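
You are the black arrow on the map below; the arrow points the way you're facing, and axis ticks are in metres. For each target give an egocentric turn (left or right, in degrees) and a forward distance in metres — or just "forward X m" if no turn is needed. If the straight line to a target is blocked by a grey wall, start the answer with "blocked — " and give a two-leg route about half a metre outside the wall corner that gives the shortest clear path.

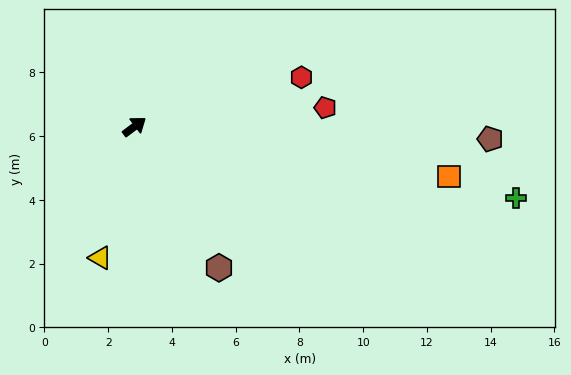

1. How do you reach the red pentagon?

turn right 31°, forward 6.0 m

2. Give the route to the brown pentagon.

turn right 39°, forward 11.2 m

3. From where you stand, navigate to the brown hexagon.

turn right 96°, forward 5.2 m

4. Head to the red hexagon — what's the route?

turn right 21°, forward 5.5 m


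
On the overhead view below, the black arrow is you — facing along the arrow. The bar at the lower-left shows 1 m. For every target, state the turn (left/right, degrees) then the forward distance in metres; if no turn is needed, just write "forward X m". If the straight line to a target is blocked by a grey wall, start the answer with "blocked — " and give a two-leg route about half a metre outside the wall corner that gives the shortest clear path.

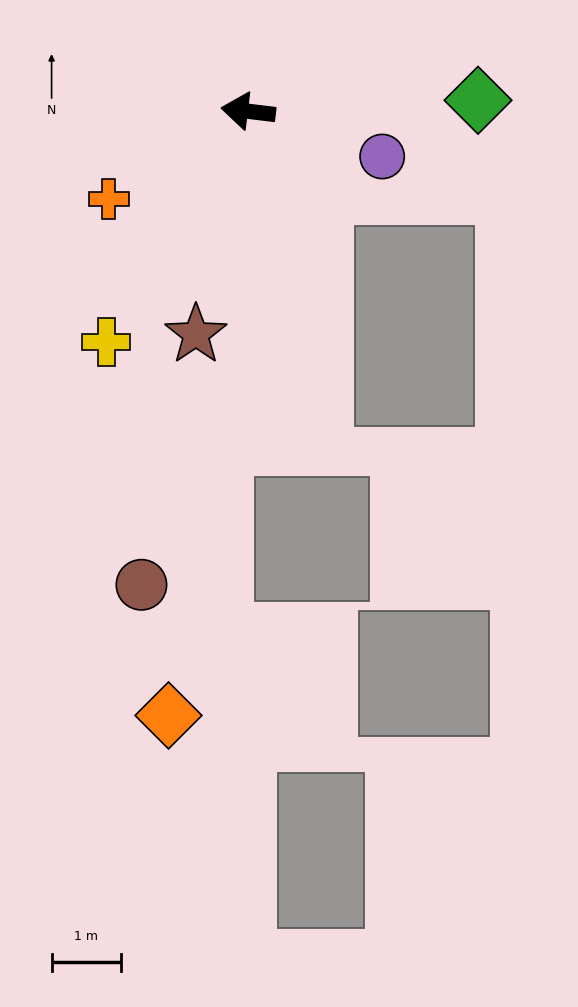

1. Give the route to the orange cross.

turn left 39°, forward 2.4 m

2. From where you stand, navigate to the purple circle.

turn left 168°, forward 2.0 m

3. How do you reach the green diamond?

turn right 170°, forward 3.3 m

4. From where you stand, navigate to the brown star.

turn left 84°, forward 3.3 m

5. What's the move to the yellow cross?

turn left 65°, forward 3.9 m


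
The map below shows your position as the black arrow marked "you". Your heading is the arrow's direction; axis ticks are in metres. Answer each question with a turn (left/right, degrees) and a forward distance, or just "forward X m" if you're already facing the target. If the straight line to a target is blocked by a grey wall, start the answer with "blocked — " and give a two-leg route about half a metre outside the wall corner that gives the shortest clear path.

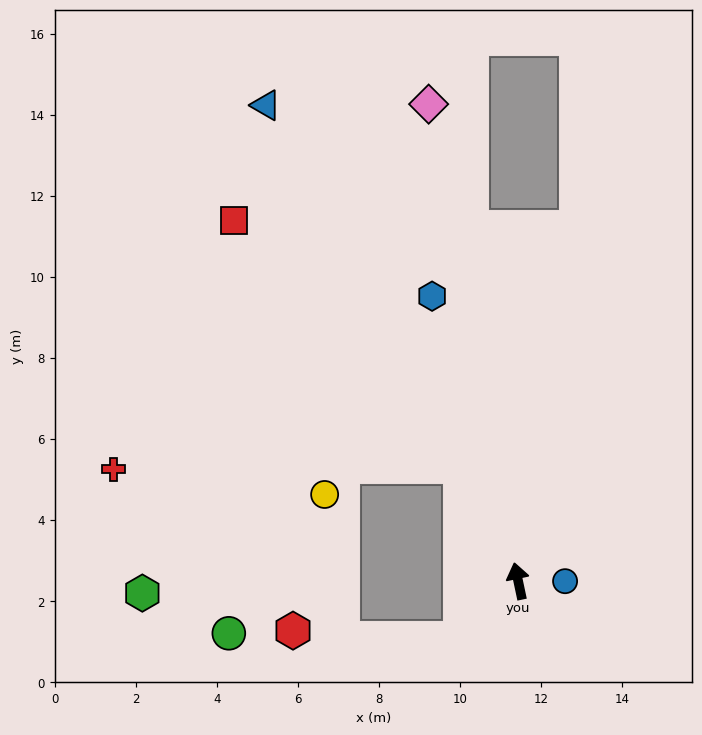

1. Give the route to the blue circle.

turn right 102°, forward 1.2 m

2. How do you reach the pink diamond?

forward 12.0 m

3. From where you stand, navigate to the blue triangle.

turn left 16°, forward 13.3 m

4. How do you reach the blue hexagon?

turn left 5°, forward 7.3 m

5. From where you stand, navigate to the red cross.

blocked — turn left 15°, forward 3.2 m, then turn left 63°, forward 8.6 m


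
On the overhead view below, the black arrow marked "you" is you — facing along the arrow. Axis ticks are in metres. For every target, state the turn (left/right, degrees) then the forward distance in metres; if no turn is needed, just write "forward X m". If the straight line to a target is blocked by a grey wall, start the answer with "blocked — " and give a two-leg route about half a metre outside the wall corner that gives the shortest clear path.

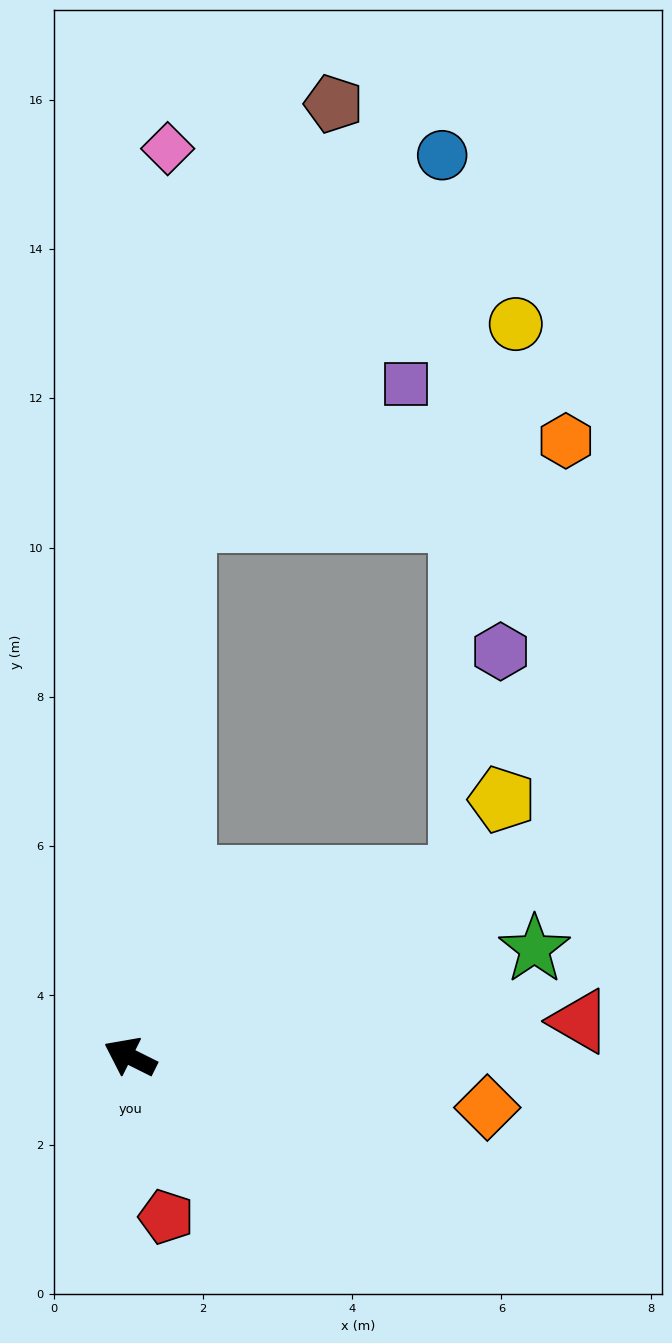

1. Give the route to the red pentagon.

turn left 129°, forward 2.2 m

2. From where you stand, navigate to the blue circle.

blocked — turn right 69°, forward 7.2 m, then turn right 30°, forward 6.0 m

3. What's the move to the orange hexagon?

blocked — turn right 69°, forward 7.2 m, then turn right 73°, forward 5.2 m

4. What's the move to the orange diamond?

turn right 162°, forward 4.8 m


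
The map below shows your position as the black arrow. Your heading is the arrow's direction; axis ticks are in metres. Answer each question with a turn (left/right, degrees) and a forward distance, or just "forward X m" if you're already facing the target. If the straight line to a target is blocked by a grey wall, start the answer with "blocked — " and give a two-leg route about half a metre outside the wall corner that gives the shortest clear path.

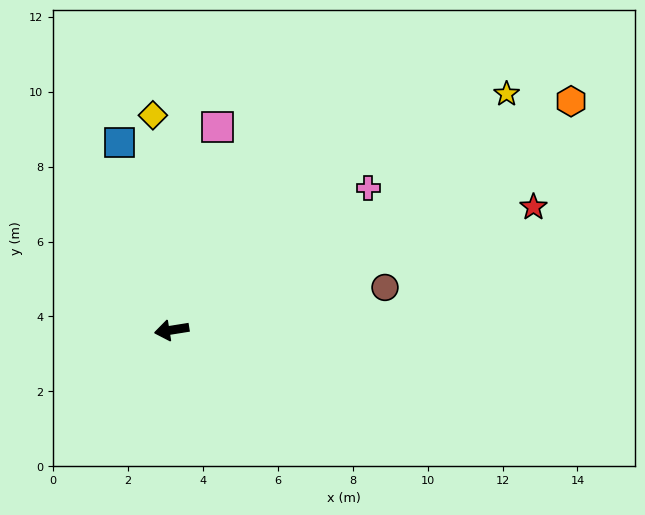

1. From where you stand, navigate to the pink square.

turn right 112°, forward 5.6 m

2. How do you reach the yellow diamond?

turn right 94°, forward 5.8 m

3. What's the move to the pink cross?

turn right 153°, forward 6.5 m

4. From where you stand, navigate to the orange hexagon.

turn right 159°, forward 12.3 m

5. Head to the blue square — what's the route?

turn right 83°, forward 5.2 m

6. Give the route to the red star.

turn right 170°, forward 10.2 m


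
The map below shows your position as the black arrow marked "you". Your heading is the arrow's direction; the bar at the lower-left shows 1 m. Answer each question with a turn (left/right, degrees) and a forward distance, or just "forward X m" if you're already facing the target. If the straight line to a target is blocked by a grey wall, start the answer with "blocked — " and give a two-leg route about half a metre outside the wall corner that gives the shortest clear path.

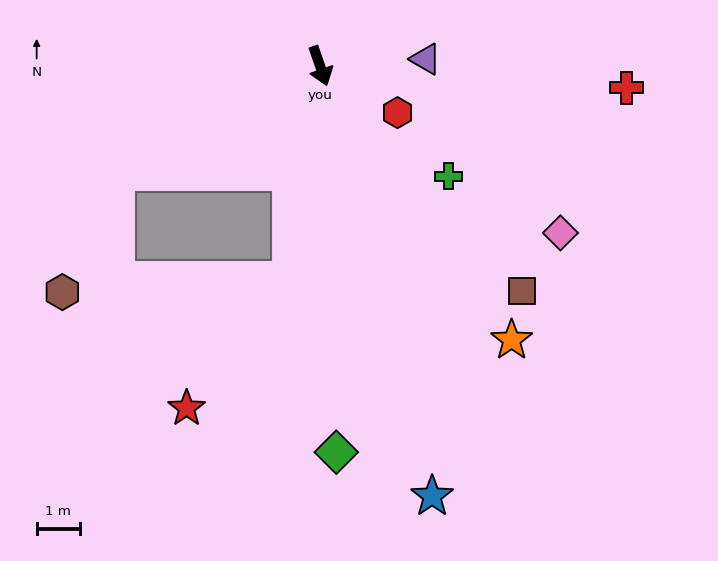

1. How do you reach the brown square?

turn left 23°, forward 7.0 m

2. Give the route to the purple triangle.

turn left 75°, forward 2.5 m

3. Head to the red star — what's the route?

blocked — turn right 27°, forward 5.0 m, then turn right 31°, forward 3.8 m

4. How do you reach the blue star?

turn right 4°, forward 10.3 m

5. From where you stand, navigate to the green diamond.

turn right 17°, forward 9.0 m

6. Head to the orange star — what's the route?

turn left 16°, forward 7.7 m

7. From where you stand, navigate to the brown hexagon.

blocked — turn right 82°, forward 5.3 m, then turn left 39°, forward 3.0 m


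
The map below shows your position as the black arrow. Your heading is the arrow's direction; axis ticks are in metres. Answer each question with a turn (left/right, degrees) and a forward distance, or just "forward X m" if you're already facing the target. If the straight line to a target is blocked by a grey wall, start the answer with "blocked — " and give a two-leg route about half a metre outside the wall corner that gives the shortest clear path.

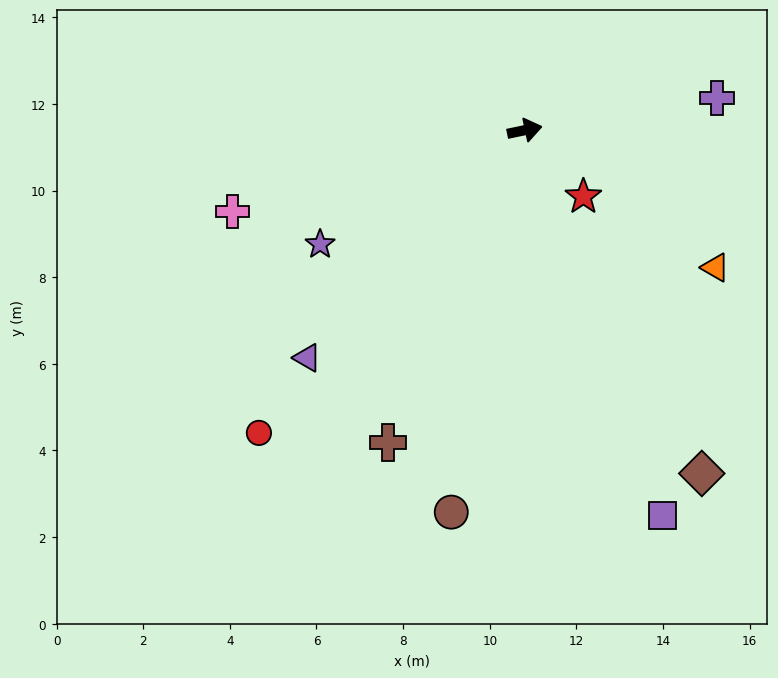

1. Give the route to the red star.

turn right 60°, forward 2.0 m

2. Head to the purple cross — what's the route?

turn right 2°, forward 4.5 m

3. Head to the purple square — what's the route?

turn right 82°, forward 9.5 m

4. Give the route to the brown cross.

turn right 125°, forward 7.9 m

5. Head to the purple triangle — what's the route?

turn right 145°, forward 7.3 m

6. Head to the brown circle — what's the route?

turn right 113°, forward 9.0 m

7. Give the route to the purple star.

turn right 163°, forward 5.4 m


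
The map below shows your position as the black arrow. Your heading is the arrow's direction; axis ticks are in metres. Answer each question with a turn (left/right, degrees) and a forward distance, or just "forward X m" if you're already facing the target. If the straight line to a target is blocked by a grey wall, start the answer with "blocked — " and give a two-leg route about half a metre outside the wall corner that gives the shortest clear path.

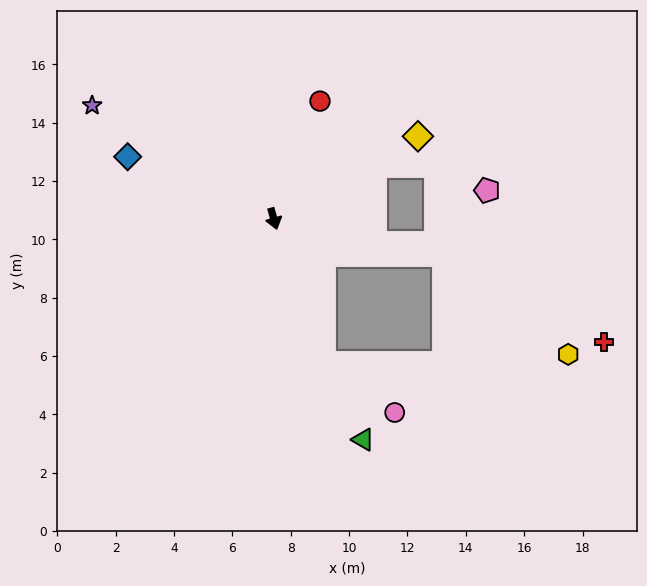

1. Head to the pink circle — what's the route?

blocked — turn left 3°, forward 5.2 m, then turn left 37°, forward 3.0 m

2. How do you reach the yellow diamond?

turn left 104°, forward 5.7 m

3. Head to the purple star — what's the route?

turn right 138°, forward 7.3 m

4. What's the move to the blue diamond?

turn right 129°, forward 5.4 m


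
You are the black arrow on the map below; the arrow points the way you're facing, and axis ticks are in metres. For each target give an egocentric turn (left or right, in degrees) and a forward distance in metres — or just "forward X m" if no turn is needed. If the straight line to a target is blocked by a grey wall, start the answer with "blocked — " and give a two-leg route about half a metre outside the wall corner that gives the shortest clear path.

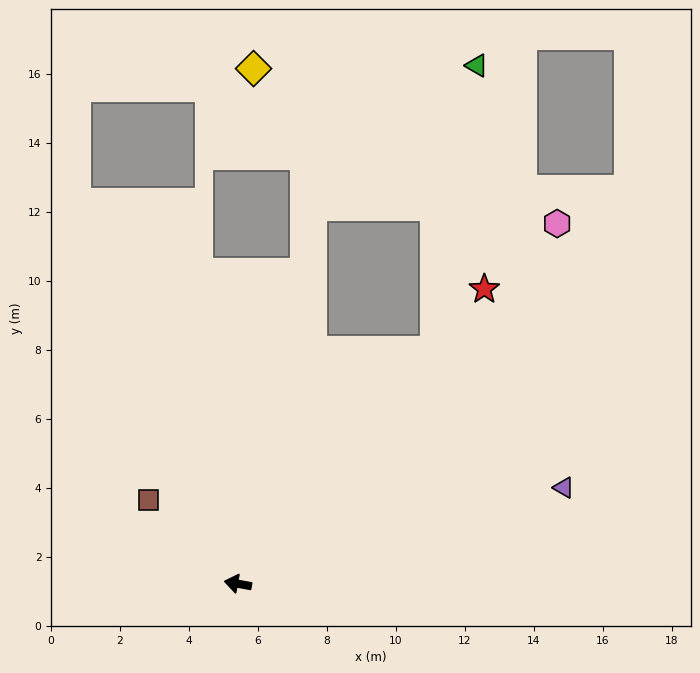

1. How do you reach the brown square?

turn right 33°, forward 3.6 m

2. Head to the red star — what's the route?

turn right 120°, forward 11.1 m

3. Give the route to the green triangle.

blocked — turn right 120°, forward 8.8 m, then turn left 32°, forward 8.4 m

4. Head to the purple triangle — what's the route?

turn right 153°, forward 9.8 m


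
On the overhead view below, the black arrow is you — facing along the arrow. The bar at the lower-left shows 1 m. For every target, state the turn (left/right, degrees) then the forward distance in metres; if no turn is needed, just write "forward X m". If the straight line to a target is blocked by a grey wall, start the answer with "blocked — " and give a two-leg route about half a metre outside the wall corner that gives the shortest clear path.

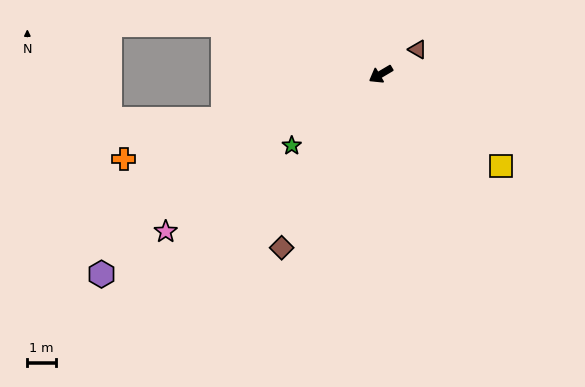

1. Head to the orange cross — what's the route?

turn right 12°, forward 9.4 m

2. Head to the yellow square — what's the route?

turn left 112°, forward 5.3 m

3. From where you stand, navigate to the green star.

turn left 8°, forward 4.0 m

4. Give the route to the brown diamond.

turn left 30°, forward 7.0 m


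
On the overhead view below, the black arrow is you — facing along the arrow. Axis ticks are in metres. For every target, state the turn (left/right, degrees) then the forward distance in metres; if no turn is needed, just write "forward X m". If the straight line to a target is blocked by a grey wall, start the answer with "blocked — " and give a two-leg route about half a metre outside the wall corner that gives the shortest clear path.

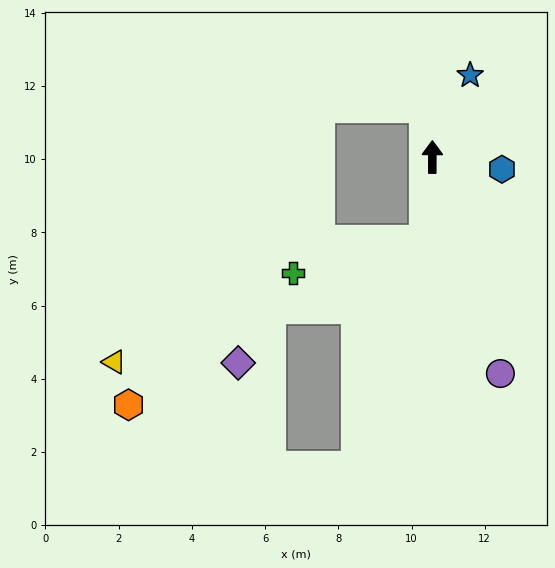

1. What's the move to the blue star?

turn right 25°, forward 2.5 m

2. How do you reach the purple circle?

turn right 162°, forward 6.2 m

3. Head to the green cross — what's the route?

blocked — turn left 175°, forward 2.3 m, then turn right 71°, forward 3.7 m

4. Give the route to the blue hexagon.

turn right 100°, forward 1.9 m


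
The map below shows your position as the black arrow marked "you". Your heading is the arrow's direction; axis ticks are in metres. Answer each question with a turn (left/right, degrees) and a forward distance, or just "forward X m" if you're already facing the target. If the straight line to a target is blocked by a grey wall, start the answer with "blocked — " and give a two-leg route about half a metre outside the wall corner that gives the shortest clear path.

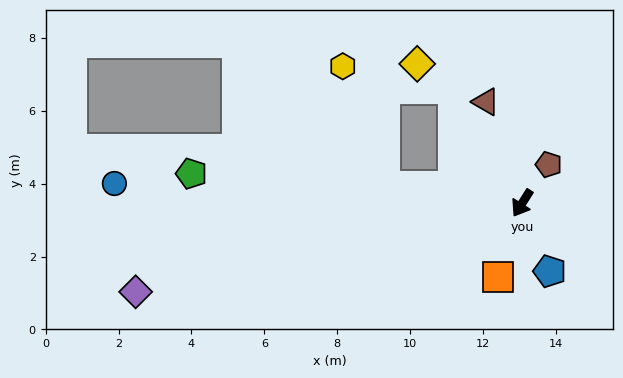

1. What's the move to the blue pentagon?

turn left 54°, forward 2.0 m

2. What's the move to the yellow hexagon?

blocked — turn right 65°, forward 3.8 m, then turn right 64°, forward 3.5 m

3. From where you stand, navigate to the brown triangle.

turn right 128°, forward 3.0 m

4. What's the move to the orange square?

turn left 14°, forward 2.1 m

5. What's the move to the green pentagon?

turn right 63°, forward 9.1 m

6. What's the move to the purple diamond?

turn right 45°, forward 10.9 m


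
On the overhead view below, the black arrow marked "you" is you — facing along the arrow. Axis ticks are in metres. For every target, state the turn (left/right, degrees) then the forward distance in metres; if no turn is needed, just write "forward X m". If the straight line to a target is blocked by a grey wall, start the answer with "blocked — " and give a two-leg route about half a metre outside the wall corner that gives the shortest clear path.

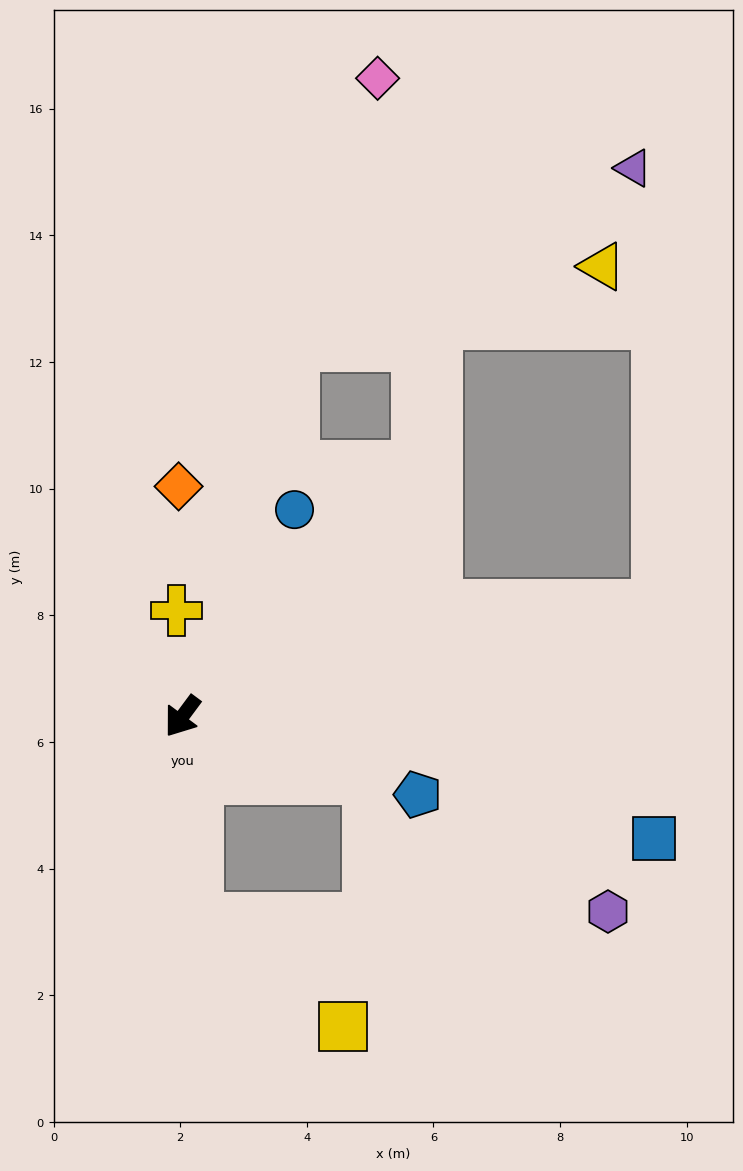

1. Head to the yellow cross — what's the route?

turn right 140°, forward 1.7 m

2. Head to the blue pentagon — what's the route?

turn left 108°, forward 3.9 m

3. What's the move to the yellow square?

blocked — turn left 40°, forward 3.2 m, then turn left 51°, forward 2.9 m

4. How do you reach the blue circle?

turn right 172°, forward 3.7 m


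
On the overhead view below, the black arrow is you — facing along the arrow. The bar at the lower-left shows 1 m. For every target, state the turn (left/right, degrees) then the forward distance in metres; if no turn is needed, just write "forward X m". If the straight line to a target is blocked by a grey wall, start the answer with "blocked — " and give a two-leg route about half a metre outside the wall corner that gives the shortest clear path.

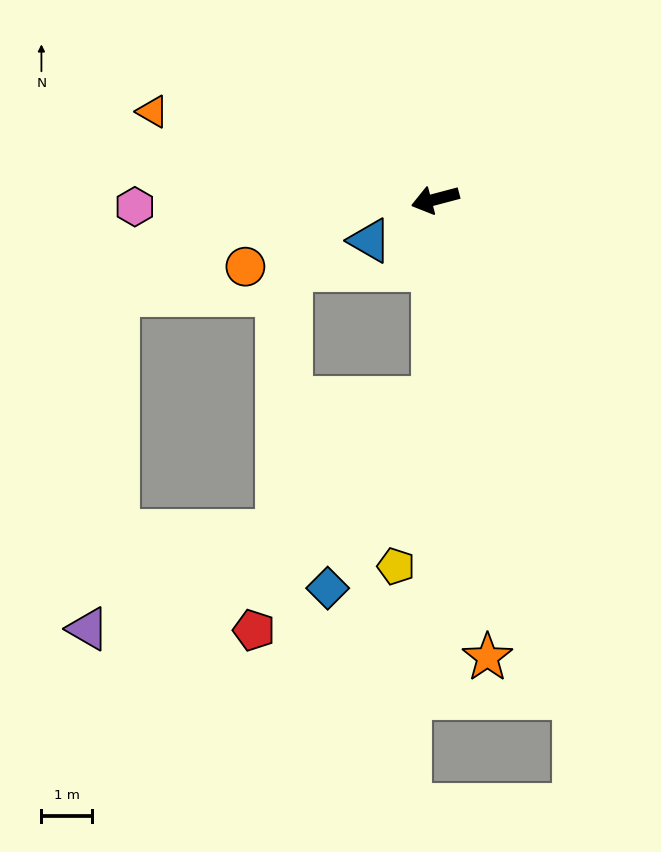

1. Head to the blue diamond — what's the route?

blocked — turn left 74°, forward 3.9 m, then turn right 28°, forward 4.3 m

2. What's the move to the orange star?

turn left 82°, forward 9.0 m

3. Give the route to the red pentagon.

blocked — turn left 74°, forward 3.9 m, then turn right 36°, forward 5.7 m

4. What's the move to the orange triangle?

turn right 32°, forward 5.8 m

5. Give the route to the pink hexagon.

turn right 13°, forward 5.9 m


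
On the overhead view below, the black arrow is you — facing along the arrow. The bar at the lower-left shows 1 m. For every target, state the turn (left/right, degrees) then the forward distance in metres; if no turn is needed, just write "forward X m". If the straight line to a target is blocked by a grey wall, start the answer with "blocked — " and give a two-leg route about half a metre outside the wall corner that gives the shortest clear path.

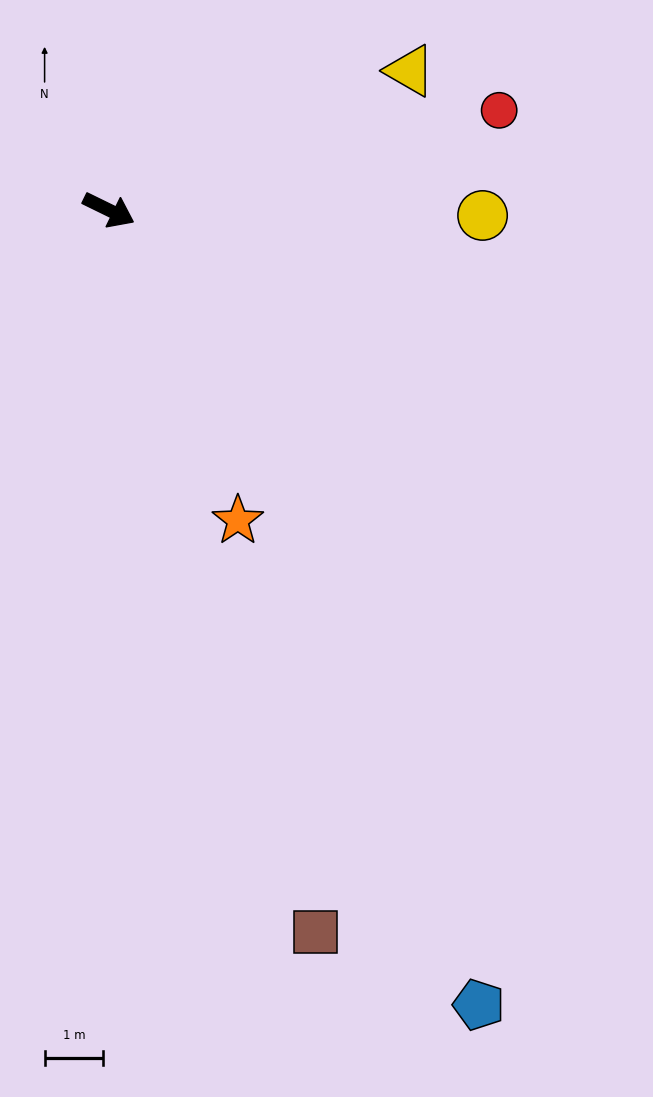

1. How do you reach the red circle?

turn left 40°, forward 6.8 m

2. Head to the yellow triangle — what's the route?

turn left 51°, forward 5.6 m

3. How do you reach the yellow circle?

turn left 25°, forward 6.3 m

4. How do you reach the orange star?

turn right 41°, forward 5.7 m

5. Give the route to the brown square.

turn right 48°, forward 12.8 m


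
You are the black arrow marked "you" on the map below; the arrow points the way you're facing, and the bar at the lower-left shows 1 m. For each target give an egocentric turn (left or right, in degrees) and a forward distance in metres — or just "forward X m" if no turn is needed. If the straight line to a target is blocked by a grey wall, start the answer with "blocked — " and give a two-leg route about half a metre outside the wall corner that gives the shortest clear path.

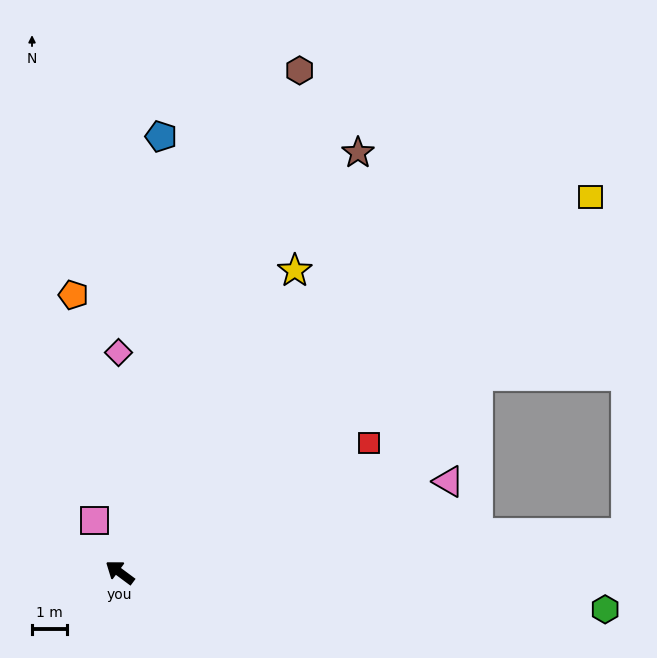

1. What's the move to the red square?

turn right 116°, forward 8.1 m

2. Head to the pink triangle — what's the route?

turn right 128°, forward 9.8 m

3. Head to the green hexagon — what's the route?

turn right 148°, forward 14.0 m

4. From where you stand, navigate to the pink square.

turn right 27°, forward 1.7 m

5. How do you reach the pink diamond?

turn right 53°, forward 6.3 m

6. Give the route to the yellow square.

turn right 105°, forward 17.3 m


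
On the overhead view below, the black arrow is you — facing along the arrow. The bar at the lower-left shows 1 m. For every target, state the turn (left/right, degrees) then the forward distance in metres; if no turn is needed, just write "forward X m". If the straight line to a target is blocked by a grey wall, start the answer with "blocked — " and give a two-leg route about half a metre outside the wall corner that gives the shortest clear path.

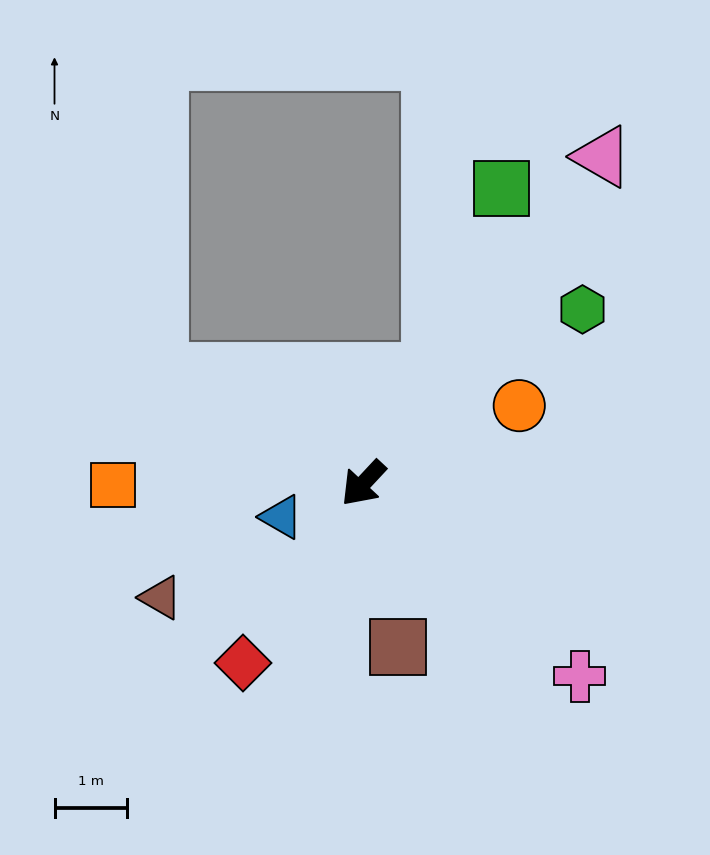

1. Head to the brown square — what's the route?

turn left 55°, forward 2.3 m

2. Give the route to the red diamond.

turn left 9°, forward 3.0 m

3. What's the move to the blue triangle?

turn right 25°, forward 1.2 m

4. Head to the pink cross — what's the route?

turn left 91°, forward 4.0 m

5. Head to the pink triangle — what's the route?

turn right 173°, forward 5.6 m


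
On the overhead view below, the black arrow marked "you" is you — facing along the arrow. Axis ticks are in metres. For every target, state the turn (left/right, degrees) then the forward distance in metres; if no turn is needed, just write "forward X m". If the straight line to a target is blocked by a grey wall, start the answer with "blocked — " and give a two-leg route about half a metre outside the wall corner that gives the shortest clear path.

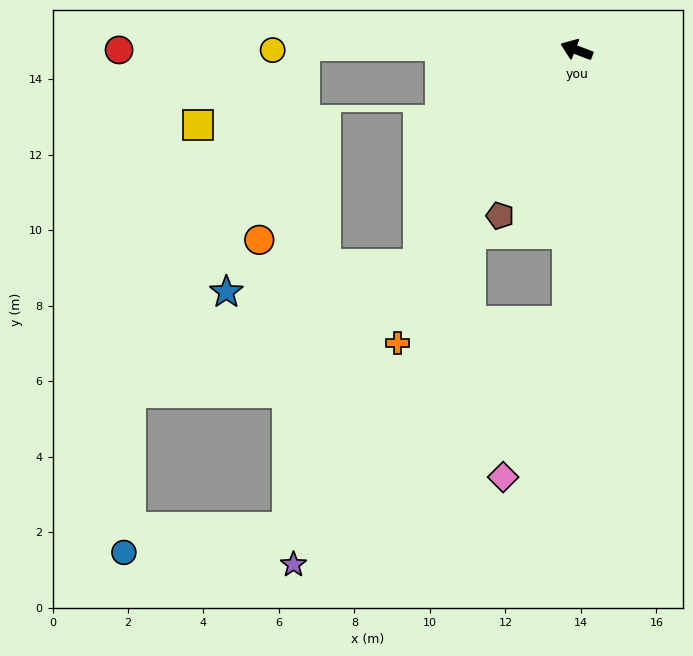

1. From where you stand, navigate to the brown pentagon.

turn left 86°, forward 4.8 m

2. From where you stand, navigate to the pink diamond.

blocked — turn left 109°, forward 7.2 m, then turn right 21°, forward 4.5 m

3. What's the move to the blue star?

blocked — turn left 75°, forward 7.1 m, then turn right 46°, forward 5.2 m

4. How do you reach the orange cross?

turn left 80°, forward 9.1 m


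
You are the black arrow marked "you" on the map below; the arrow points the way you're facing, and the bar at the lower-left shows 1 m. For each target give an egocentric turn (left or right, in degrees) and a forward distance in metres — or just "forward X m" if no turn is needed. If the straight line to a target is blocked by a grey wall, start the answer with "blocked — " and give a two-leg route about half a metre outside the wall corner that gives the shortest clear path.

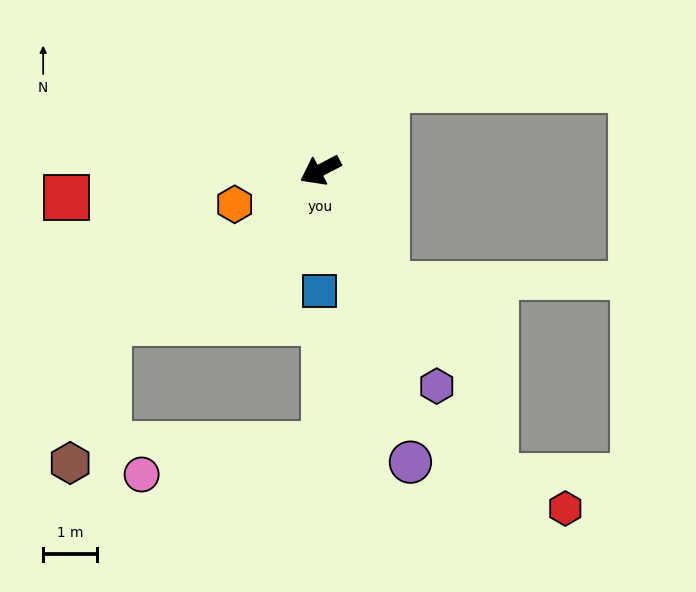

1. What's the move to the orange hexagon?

turn right 6°, forward 1.7 m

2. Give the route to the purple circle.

turn left 80°, forward 5.7 m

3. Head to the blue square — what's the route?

turn left 62°, forward 2.2 m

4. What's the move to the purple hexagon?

turn left 91°, forward 4.6 m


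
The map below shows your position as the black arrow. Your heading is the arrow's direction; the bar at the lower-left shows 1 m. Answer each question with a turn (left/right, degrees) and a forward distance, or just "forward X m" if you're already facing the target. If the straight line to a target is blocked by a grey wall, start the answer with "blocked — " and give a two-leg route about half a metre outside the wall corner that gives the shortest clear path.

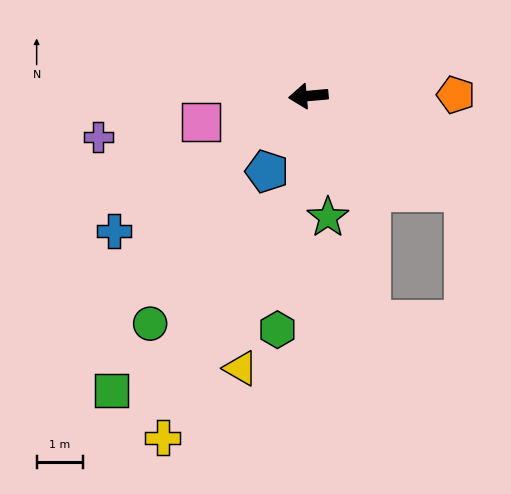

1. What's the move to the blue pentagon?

turn left 56°, forward 1.9 m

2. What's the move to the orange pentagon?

turn left 175°, forward 3.2 m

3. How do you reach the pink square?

turn left 8°, forward 2.4 m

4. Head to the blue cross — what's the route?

turn left 30°, forward 5.1 m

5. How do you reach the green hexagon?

turn left 77°, forward 5.1 m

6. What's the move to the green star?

turn left 94°, forward 2.7 m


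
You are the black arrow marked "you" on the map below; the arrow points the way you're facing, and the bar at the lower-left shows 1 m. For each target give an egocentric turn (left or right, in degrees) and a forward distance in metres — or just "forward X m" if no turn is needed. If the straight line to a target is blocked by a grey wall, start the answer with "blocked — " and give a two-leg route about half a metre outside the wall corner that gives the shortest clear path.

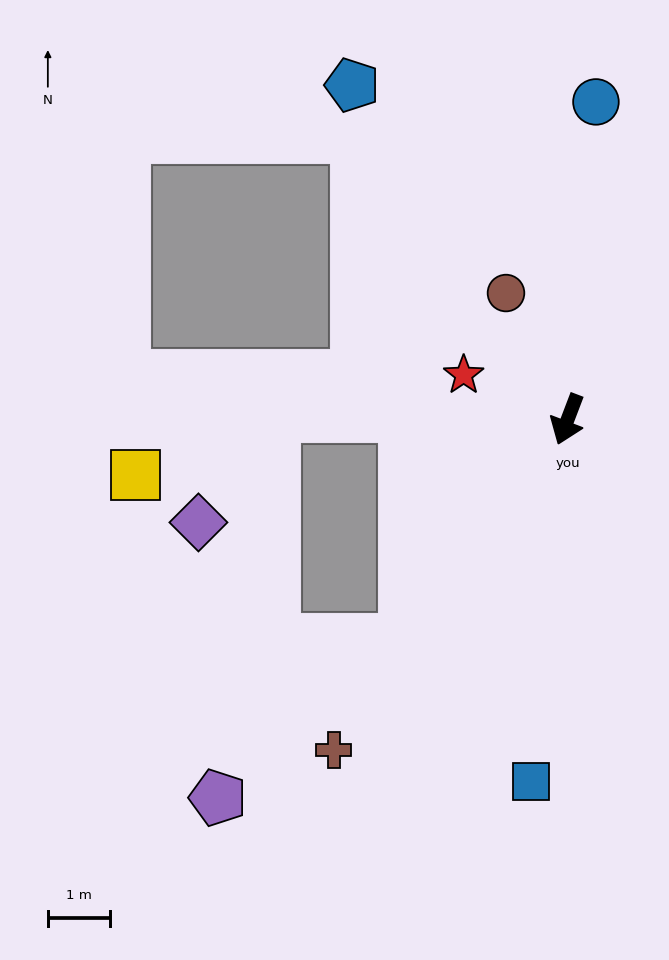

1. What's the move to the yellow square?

blocked — turn right 70°, forward 4.7 m, then turn left 24°, forward 2.4 m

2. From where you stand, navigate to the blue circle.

turn right 164°, forward 5.1 m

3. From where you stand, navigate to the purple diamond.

blocked — turn right 70°, forward 4.7 m, then turn left 56°, forward 2.1 m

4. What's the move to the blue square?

turn left 15°, forward 5.9 m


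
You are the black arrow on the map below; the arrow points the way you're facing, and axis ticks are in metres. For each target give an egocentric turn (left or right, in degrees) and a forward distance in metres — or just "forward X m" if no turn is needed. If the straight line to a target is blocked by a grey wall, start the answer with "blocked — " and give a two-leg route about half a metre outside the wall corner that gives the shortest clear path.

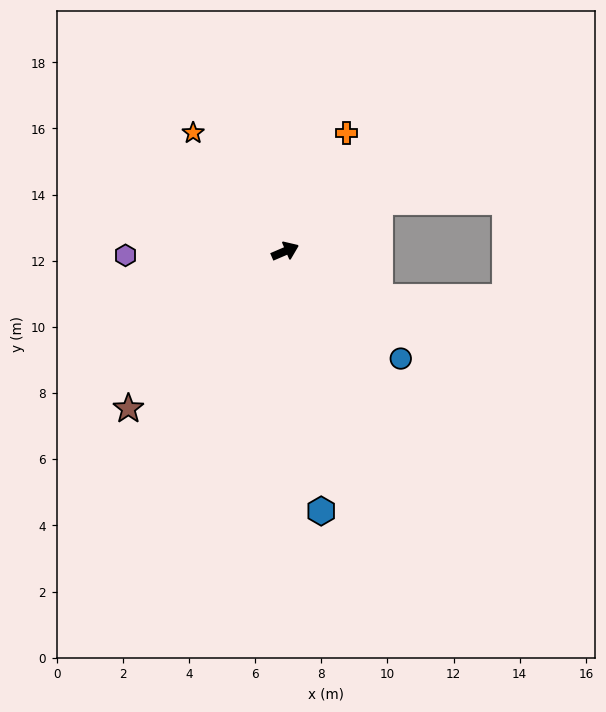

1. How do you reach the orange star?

turn left 105°, forward 4.5 m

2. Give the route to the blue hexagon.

turn right 105°, forward 7.9 m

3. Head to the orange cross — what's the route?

turn left 39°, forward 4.0 m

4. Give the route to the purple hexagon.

turn left 158°, forward 4.8 m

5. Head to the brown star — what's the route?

turn right 158°, forward 6.7 m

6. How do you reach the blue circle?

turn right 66°, forward 4.8 m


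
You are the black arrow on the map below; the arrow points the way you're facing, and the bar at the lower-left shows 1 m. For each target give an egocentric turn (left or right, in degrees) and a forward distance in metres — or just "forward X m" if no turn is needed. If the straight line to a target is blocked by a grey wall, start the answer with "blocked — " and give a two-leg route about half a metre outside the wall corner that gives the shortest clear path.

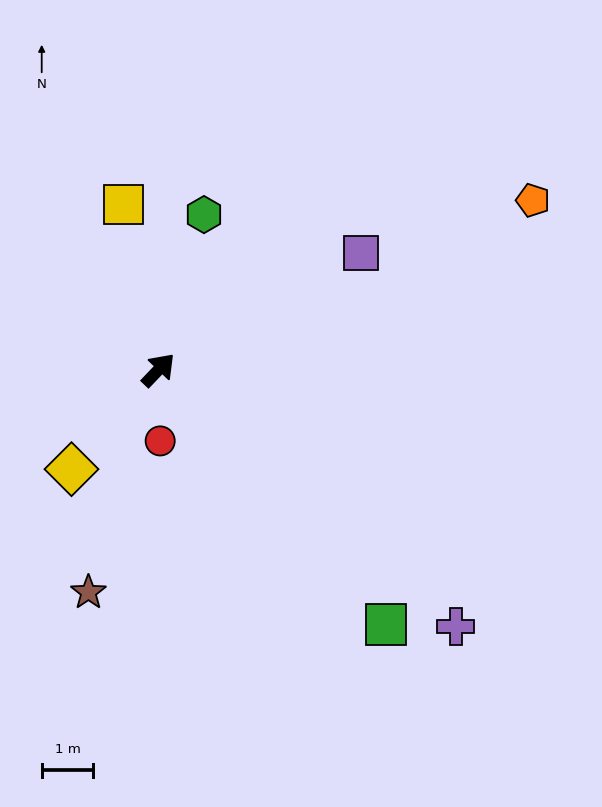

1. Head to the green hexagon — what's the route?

turn left 27°, forward 3.1 m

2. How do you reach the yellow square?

turn left 56°, forward 3.3 m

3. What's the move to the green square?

turn right 95°, forward 6.6 m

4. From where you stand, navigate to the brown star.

turn right 154°, forward 4.5 m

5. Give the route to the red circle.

turn right 135°, forward 1.4 m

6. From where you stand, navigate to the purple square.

turn right 16°, forward 4.5 m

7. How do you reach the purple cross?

turn right 87°, forward 7.6 m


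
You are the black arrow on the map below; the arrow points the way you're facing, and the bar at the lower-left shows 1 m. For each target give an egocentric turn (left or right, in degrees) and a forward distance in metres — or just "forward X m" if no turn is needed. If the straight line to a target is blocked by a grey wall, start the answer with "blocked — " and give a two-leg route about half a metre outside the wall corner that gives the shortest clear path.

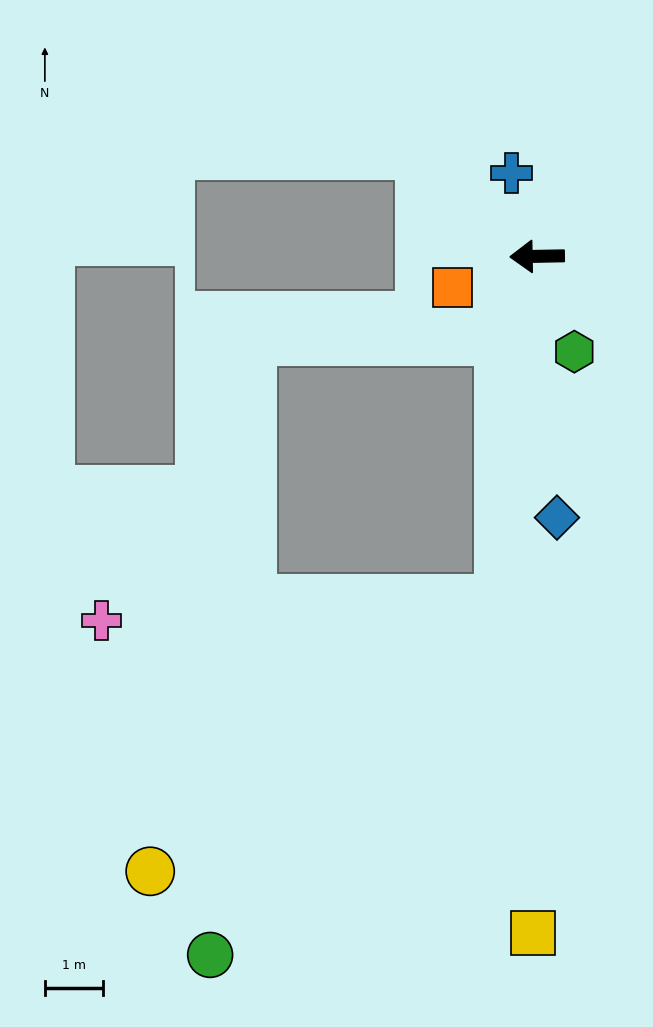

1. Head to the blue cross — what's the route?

turn right 74°, forward 1.5 m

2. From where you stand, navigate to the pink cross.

blocked — turn left 83°, forward 5.9 m, then turn right 81°, forward 6.9 m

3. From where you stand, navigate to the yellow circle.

blocked — turn left 83°, forward 5.9 m, then turn right 46°, forward 7.6 m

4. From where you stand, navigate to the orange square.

turn left 19°, forward 1.6 m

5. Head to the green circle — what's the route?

blocked — turn left 83°, forward 5.9 m, then turn right 33°, forward 7.9 m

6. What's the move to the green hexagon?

turn left 110°, forward 1.8 m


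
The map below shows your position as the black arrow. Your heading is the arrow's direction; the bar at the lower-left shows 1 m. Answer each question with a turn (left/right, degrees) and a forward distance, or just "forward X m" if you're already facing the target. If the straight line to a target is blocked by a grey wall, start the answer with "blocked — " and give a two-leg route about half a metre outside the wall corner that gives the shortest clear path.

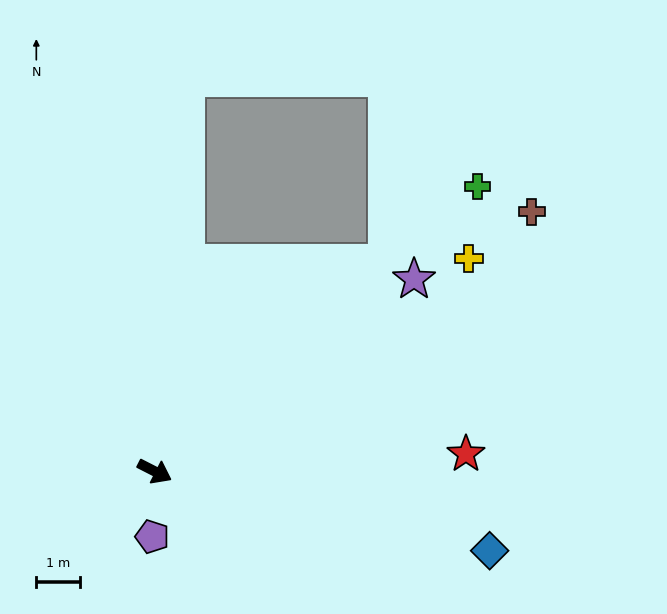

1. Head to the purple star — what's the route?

turn left 64°, forward 7.4 m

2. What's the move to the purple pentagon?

turn right 65°, forward 1.5 m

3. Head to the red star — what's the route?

turn left 30°, forward 7.1 m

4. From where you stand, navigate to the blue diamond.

turn left 14°, forward 7.9 m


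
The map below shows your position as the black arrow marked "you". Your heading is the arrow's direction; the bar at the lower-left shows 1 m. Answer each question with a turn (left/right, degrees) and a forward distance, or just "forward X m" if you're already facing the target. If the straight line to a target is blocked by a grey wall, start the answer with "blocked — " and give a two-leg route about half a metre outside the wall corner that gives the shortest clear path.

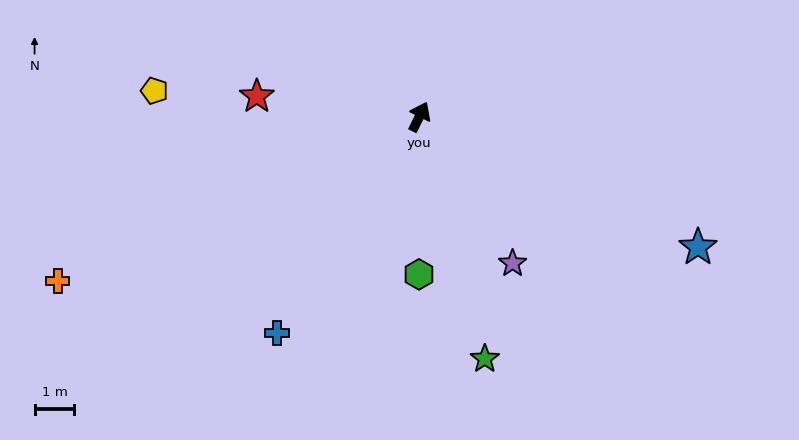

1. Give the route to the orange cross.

turn left 141°, forward 10.0 m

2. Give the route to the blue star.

turn right 89°, forward 7.7 m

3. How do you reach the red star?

turn left 109°, forward 4.1 m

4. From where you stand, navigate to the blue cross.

turn left 173°, forward 6.5 m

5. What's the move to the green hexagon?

turn right 154°, forward 4.0 m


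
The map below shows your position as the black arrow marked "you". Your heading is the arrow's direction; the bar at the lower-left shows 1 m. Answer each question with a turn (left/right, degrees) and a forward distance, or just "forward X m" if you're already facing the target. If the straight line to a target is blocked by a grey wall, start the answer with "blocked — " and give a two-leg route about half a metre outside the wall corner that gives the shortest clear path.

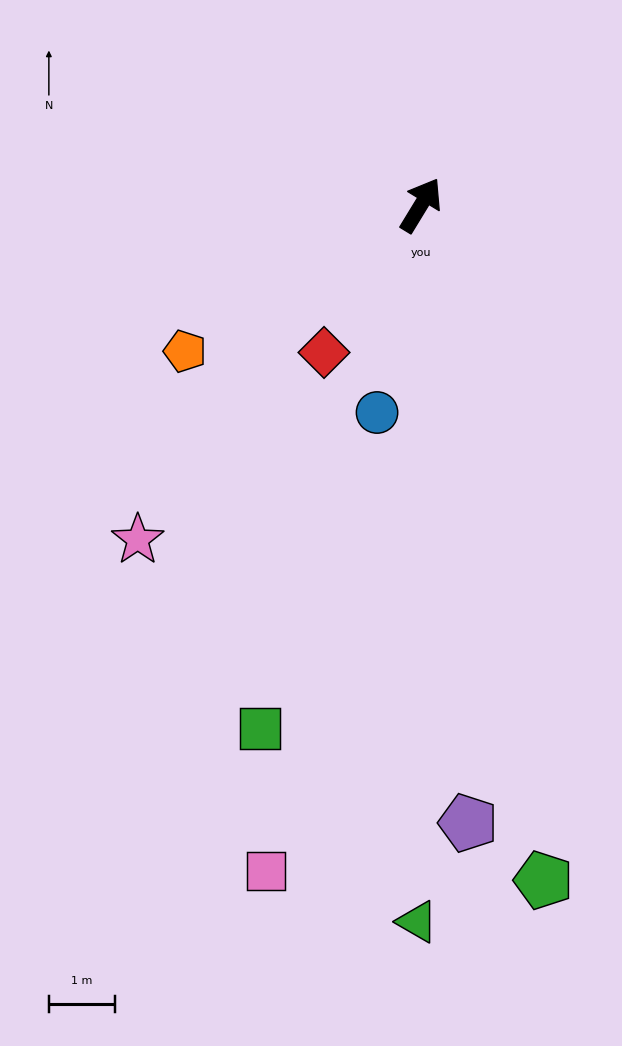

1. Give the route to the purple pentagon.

turn right 144°, forward 9.3 m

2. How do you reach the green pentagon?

turn right 138°, forward 10.3 m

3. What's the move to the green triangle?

turn right 149°, forward 10.8 m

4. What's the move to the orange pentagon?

turn left 153°, forward 4.2 m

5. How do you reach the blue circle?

turn right 161°, forward 3.2 m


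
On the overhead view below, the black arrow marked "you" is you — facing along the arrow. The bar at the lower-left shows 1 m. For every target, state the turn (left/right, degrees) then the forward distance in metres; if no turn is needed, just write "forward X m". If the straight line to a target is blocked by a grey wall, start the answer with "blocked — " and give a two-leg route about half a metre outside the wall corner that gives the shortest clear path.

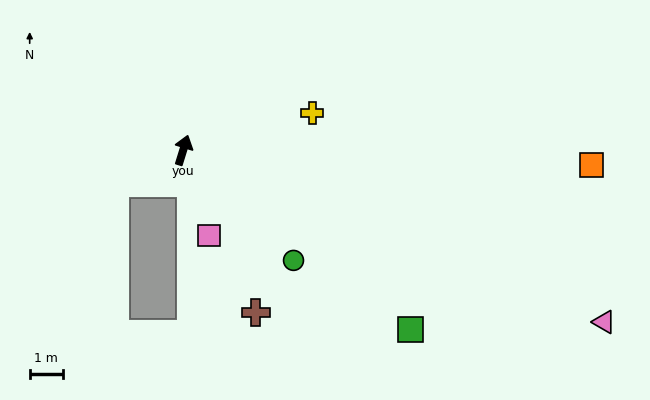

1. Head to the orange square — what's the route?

turn right 75°, forward 12.4 m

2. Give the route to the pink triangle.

turn right 95°, forward 13.8 m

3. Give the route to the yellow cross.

turn right 57°, forward 4.1 m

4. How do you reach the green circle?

turn right 118°, forward 4.7 m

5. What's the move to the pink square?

turn right 146°, forward 2.7 m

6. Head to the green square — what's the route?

turn right 111°, forward 8.8 m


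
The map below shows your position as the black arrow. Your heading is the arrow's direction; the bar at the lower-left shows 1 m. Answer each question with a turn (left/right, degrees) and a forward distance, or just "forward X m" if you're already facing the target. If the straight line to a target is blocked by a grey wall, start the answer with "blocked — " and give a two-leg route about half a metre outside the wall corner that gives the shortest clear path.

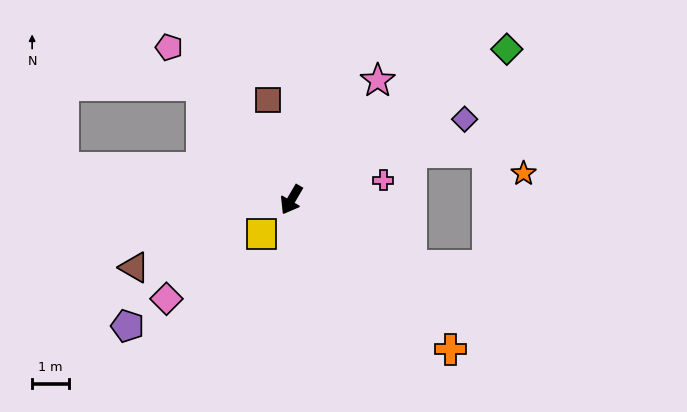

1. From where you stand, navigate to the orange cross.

turn left 77°, forward 6.0 m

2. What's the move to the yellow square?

turn right 11°, forward 1.3 m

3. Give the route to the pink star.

turn left 174°, forward 4.0 m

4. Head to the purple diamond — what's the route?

turn left 145°, forward 5.2 m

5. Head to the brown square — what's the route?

turn right 136°, forward 2.8 m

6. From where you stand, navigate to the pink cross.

turn left 132°, forward 2.6 m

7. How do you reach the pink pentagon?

turn right 111°, forward 5.3 m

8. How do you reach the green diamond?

turn left 155°, forward 7.2 m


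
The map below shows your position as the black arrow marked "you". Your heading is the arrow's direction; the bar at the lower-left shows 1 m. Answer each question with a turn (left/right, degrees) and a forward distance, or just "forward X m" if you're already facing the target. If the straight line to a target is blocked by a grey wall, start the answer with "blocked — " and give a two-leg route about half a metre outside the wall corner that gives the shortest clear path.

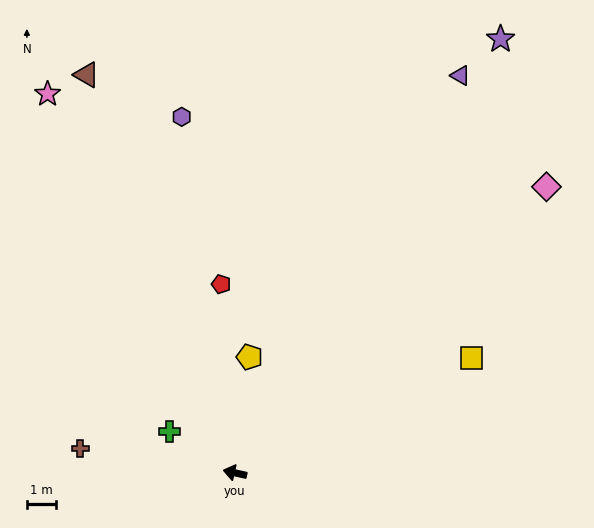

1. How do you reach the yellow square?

turn right 142°, forward 9.0 m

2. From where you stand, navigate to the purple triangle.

turn right 107°, forward 15.7 m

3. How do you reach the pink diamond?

turn right 125°, forward 14.5 m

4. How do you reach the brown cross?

turn left 4°, forward 5.4 m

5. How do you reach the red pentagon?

turn right 73°, forward 6.5 m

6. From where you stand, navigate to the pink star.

turn right 51°, forward 14.5 m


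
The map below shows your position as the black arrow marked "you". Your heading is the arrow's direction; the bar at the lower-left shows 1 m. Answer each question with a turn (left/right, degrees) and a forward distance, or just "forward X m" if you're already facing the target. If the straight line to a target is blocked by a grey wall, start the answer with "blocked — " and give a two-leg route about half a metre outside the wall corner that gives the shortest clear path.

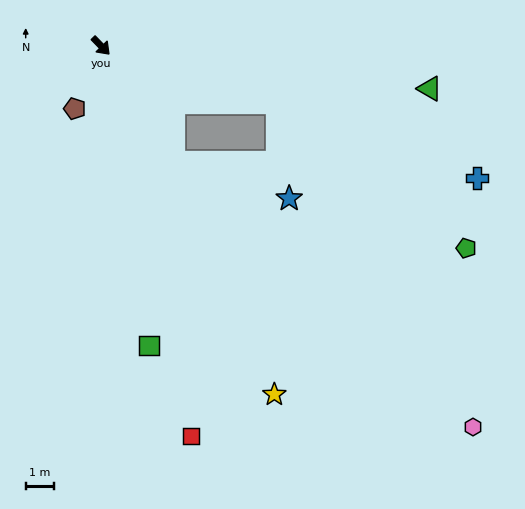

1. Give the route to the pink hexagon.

blocked — turn right 13°, forward 4.9 m, then turn left 17°, forward 14.2 m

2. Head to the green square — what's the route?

turn right 35°, forward 10.8 m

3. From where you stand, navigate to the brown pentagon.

turn right 67°, forward 2.4 m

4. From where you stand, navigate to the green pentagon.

blocked — turn left 28°, forward 6.6 m, then turn right 20°, forward 8.5 m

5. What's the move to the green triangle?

turn left 38°, forward 11.8 m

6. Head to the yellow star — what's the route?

turn right 18°, forward 13.9 m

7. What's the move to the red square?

turn right 31°, forward 14.3 m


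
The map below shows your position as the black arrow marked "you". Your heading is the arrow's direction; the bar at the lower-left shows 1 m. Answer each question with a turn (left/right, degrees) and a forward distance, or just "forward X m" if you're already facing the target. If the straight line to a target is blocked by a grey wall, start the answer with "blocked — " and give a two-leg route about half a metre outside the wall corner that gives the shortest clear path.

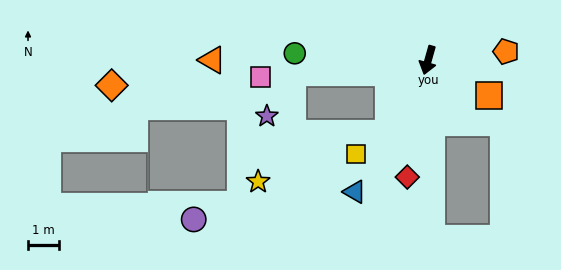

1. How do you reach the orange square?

turn left 76°, forward 2.3 m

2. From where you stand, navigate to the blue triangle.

turn right 13°, forward 4.9 m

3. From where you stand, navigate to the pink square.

turn right 69°, forward 5.4 m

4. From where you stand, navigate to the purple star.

blocked — turn right 69°, forward 4.4 m, then turn left 53°, forward 1.6 m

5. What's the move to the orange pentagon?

turn left 112°, forward 2.5 m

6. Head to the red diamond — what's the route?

turn left 6°, forward 3.8 m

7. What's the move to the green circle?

turn right 77°, forward 4.3 m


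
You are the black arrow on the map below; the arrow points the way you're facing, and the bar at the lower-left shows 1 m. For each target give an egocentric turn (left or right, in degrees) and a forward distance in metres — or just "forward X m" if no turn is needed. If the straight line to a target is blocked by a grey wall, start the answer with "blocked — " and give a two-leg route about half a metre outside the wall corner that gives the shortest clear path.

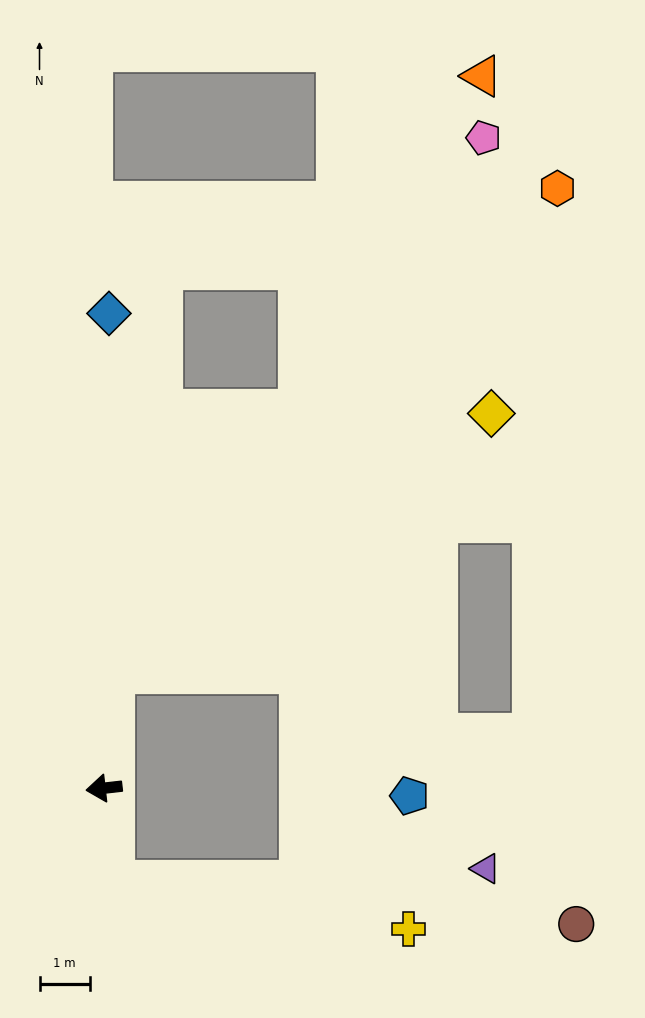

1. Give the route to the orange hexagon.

blocked — turn right 101°, forward 2.3 m, then turn right 38°, forward 13.0 m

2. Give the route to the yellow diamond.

blocked — turn right 101°, forward 2.3 m, then turn right 51°, forward 9.1 m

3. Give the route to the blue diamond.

turn right 97°, forward 9.4 m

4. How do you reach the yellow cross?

blocked — turn left 89°, forward 1.9 m, then turn left 76°, forward 5.9 m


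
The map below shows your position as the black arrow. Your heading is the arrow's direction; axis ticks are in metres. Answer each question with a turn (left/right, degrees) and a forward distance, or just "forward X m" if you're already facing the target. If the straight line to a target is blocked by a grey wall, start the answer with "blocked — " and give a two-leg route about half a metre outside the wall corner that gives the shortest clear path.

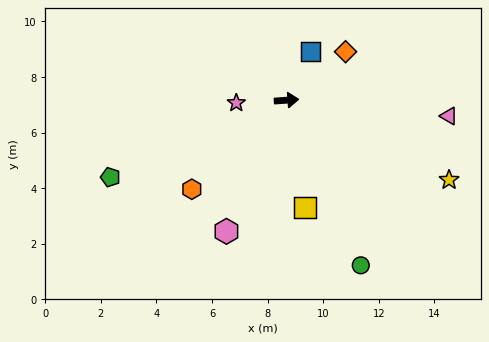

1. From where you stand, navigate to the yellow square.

turn right 84°, forward 3.9 m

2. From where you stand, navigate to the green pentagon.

turn right 161°, forward 6.9 m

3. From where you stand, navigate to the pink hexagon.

turn right 119°, forward 5.2 m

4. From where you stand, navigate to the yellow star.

turn right 30°, forward 6.5 m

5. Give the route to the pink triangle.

turn right 10°, forward 5.9 m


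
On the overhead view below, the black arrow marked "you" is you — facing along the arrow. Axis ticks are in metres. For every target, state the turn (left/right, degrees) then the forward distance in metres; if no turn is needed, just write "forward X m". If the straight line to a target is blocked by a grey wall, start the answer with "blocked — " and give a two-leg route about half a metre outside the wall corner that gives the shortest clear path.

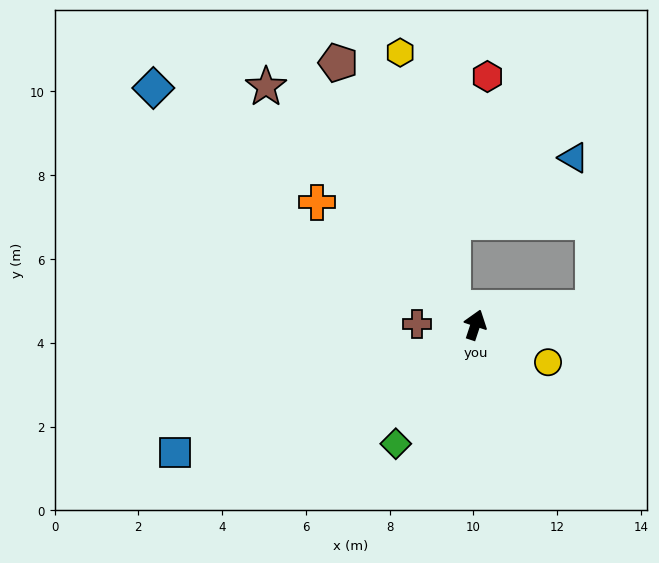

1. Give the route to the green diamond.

turn left 164°, forward 3.4 m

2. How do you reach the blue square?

turn left 131°, forward 7.8 m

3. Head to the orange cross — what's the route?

turn left 71°, forward 4.8 m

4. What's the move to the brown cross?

turn left 107°, forward 1.4 m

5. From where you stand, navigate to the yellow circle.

turn right 99°, forward 2.0 m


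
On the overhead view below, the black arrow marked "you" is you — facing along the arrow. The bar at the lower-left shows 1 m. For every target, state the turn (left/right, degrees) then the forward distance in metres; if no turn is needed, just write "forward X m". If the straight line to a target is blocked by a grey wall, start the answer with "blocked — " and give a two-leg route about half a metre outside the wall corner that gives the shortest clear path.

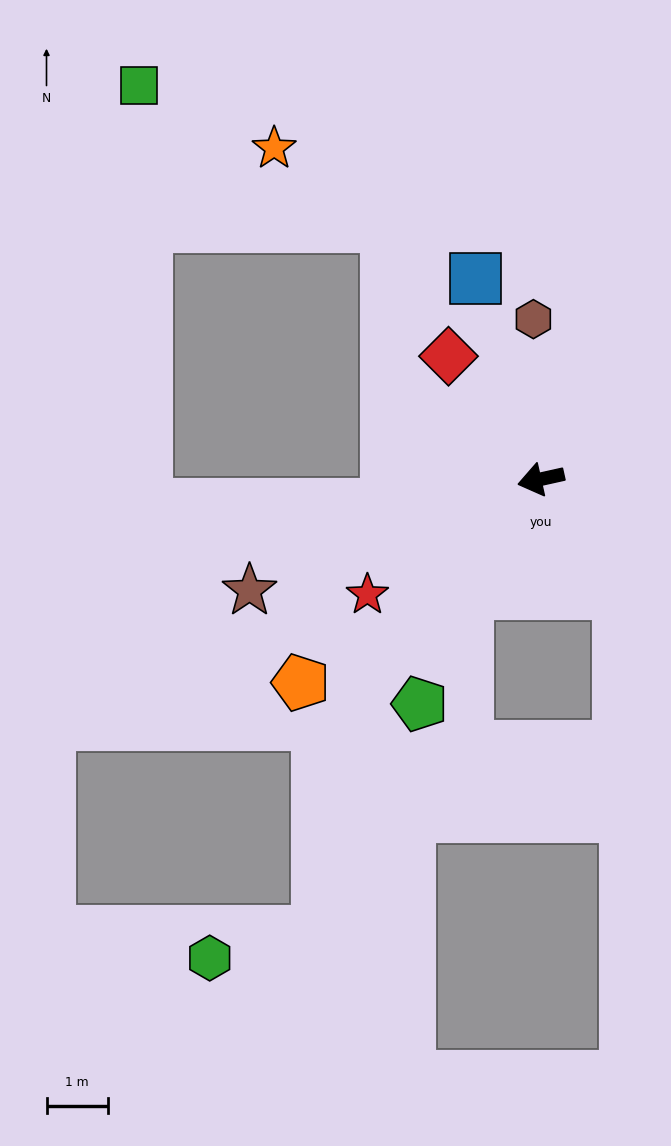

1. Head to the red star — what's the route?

turn left 21°, forward 3.4 m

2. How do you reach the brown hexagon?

turn right 100°, forward 2.6 m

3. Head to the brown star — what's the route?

turn left 8°, forward 5.1 m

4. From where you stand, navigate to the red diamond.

turn right 66°, forward 2.5 m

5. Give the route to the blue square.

turn right 85°, forward 3.4 m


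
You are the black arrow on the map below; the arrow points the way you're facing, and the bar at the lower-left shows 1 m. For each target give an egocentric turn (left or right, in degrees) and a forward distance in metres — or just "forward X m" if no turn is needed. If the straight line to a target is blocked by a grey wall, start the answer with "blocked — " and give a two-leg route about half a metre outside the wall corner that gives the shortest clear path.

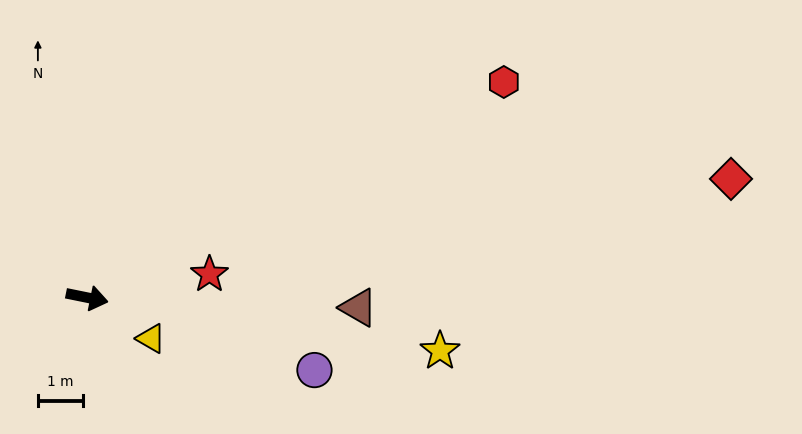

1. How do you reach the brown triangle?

turn left 9°, forward 6.1 m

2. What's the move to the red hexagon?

turn left 39°, forward 10.5 m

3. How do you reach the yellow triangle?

turn right 21°, forward 1.7 m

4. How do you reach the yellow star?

turn left 3°, forward 8.0 m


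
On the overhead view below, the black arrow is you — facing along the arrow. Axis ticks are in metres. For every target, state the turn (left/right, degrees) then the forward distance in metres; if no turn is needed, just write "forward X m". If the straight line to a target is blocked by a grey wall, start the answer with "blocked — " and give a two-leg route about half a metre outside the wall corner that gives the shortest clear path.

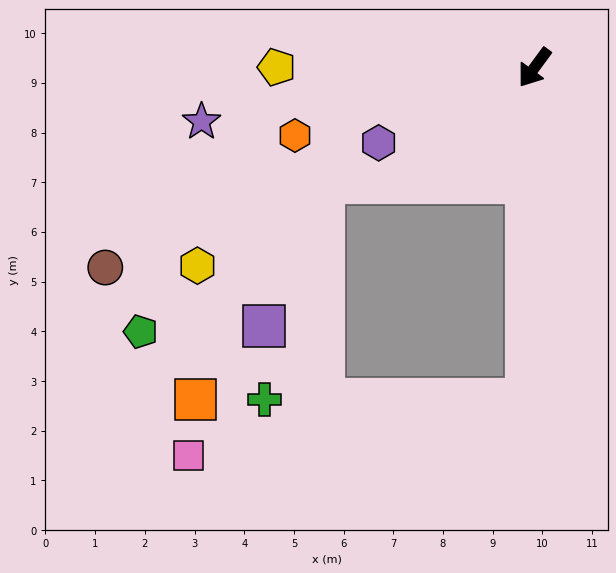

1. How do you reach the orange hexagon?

turn right 38°, forward 5.0 m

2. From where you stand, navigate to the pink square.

blocked — turn left 35°, forward 6.7 m, then turn right 79°, forward 6.9 m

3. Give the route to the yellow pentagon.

turn right 54°, forward 5.2 m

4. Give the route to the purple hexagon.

turn right 28°, forward 3.5 m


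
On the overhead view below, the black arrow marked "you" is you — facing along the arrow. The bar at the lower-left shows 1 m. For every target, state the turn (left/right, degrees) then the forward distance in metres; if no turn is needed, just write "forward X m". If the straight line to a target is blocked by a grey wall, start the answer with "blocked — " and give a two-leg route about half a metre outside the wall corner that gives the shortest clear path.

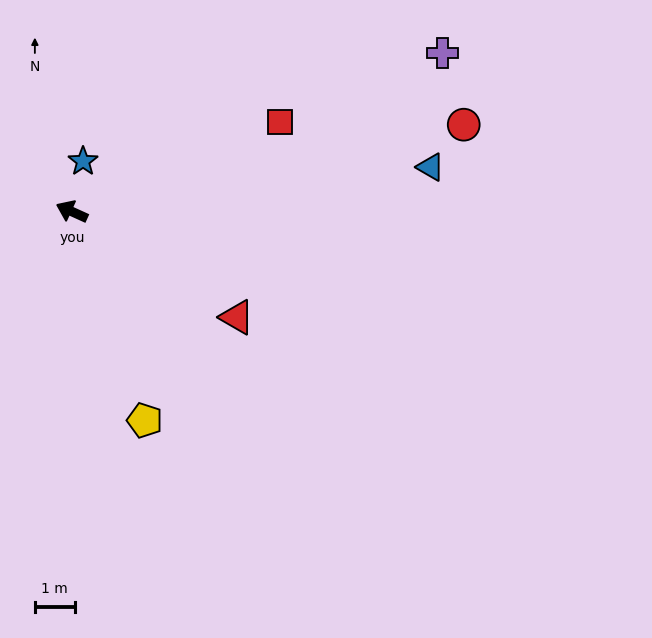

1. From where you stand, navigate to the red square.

turn right 132°, forward 5.7 m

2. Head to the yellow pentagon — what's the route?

turn left 134°, forward 5.6 m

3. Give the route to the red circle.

turn right 143°, forward 10.1 m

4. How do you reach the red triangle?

turn left 172°, forward 4.9 m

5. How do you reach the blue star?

turn right 78°, forward 1.3 m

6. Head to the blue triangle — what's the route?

turn right 149°, forward 9.1 m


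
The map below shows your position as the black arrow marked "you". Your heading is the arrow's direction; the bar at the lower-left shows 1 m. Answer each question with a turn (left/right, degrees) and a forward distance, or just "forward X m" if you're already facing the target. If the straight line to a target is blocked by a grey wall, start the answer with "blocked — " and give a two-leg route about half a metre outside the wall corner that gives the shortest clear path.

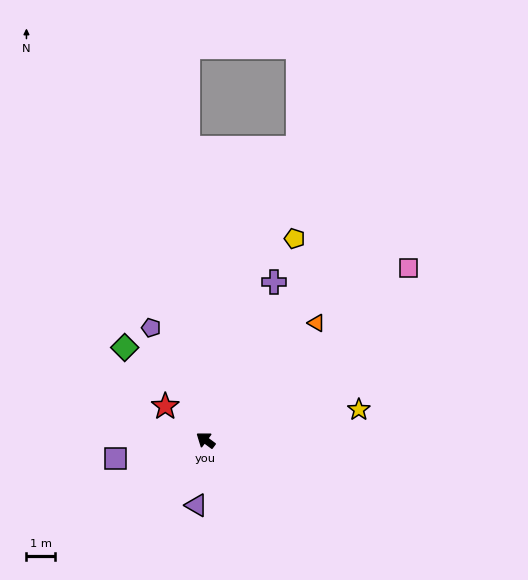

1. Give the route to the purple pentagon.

turn right 28°, forward 4.3 m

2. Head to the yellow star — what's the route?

turn right 132°, forward 5.4 m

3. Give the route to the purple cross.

turn right 77°, forward 6.0 m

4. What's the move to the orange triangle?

turn right 97°, forward 5.6 m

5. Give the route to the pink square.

turn right 103°, forward 9.3 m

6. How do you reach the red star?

turn right 3°, forward 1.8 m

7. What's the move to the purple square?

turn left 48°, forward 3.2 m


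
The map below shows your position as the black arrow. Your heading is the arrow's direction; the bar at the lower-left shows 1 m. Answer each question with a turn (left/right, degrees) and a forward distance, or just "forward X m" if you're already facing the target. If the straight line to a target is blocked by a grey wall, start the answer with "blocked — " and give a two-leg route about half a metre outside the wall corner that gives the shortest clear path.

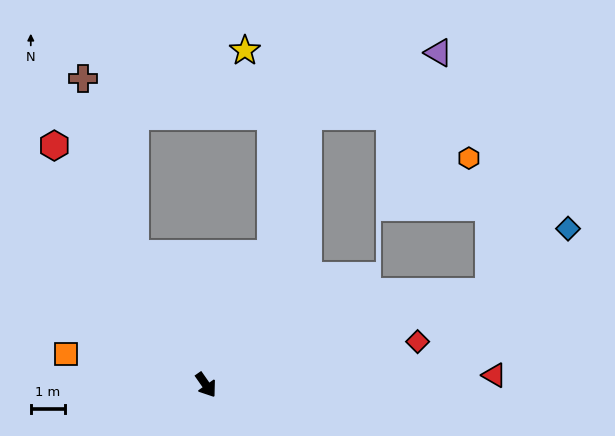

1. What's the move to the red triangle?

turn left 57°, forward 8.5 m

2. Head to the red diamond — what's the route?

turn left 67°, forward 6.4 m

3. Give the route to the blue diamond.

blocked — turn left 73°, forward 8.8 m, then turn left 21°, forward 3.0 m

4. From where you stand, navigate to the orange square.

turn right 138°, forward 4.2 m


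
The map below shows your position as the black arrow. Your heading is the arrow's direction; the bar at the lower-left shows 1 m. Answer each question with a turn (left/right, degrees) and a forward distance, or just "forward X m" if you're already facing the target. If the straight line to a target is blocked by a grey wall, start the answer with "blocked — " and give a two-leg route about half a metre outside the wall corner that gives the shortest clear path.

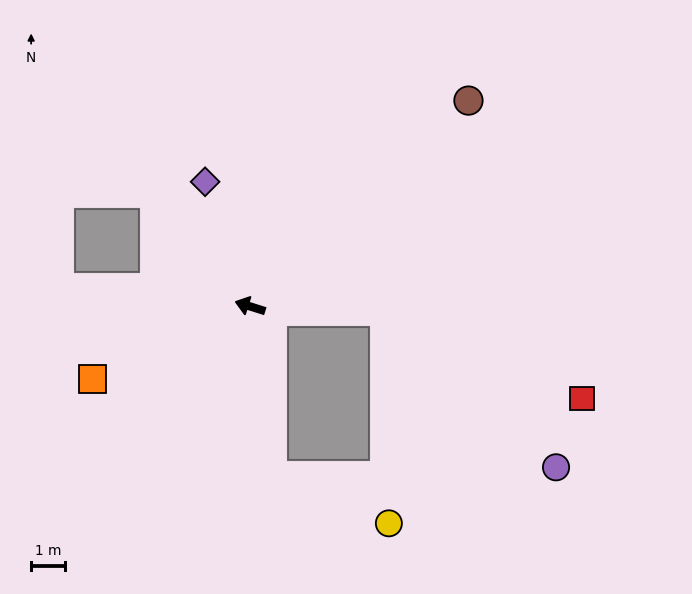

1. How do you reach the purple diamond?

turn right 53°, forward 3.9 m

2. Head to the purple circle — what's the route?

blocked — turn right 165°, forward 4.0 m, then turn right 40°, forward 6.9 m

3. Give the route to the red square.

blocked — turn right 165°, forward 4.0 m, then turn right 21°, forward 6.4 m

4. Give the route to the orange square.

turn left 42°, forward 5.1 m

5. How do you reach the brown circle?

turn right 119°, forward 8.9 m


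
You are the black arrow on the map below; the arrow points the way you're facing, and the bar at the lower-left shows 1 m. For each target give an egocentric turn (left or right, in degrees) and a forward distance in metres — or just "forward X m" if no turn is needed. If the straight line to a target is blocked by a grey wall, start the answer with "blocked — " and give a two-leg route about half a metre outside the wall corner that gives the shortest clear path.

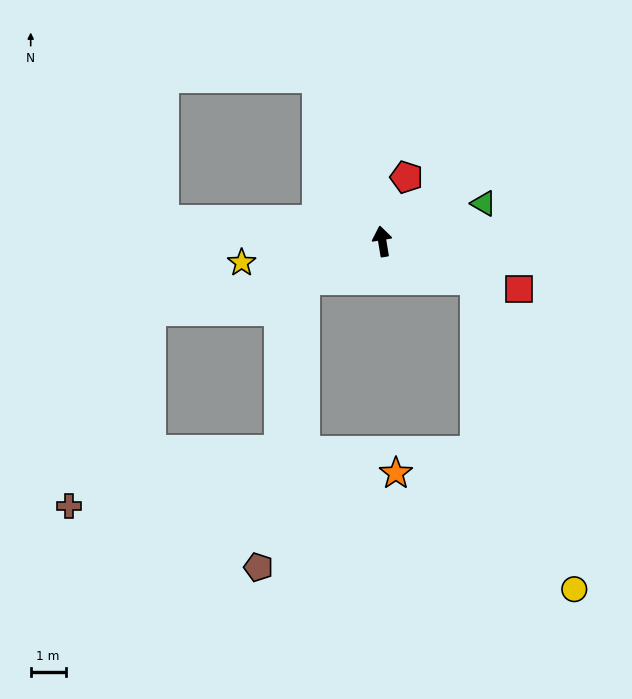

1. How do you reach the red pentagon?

turn right 30°, forward 2.0 m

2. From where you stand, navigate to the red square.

turn right 119°, forward 4.2 m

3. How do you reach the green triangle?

turn right 79°, forward 3.1 m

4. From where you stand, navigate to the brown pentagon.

blocked — turn left 107°, forward 2.5 m, then turn left 54°, forward 8.3 m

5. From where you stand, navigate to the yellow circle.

blocked — turn right 122°, forward 2.9 m, then turn right 50°, forward 9.3 m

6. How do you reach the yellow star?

turn left 89°, forward 4.1 m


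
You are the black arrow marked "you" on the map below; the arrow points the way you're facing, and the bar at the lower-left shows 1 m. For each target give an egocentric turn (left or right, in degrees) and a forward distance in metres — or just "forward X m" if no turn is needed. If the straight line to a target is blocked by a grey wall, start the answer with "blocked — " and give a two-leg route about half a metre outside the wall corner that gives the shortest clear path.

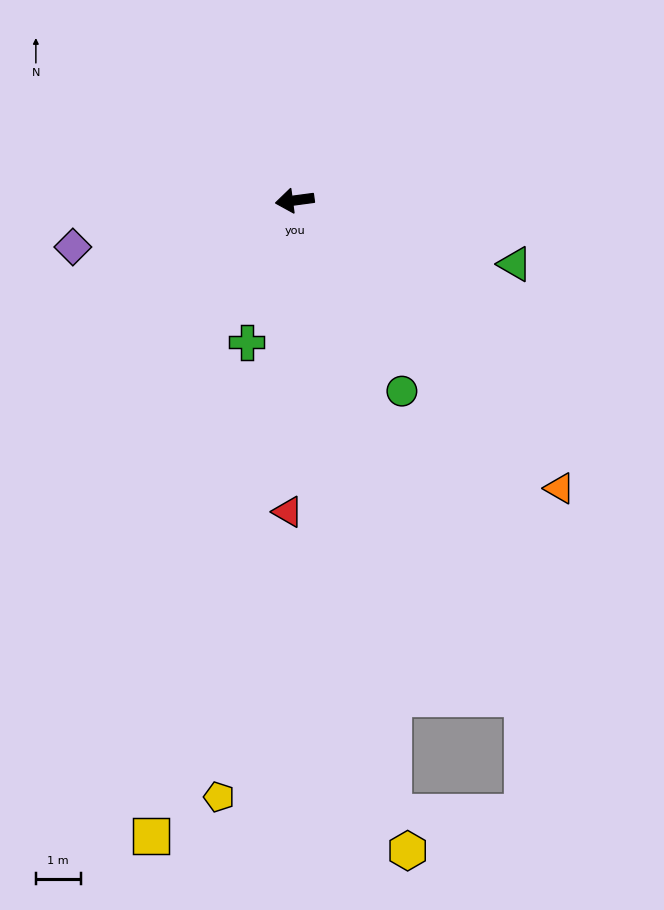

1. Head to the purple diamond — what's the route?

turn left 4°, forward 5.1 m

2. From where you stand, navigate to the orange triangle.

turn left 125°, forward 8.7 m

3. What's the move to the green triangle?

turn left 156°, forward 5.1 m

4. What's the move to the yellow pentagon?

turn left 75°, forward 13.4 m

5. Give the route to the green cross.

turn left 64°, forward 3.3 m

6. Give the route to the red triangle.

turn left 81°, forward 6.9 m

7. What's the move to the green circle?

turn left 112°, forward 4.9 m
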